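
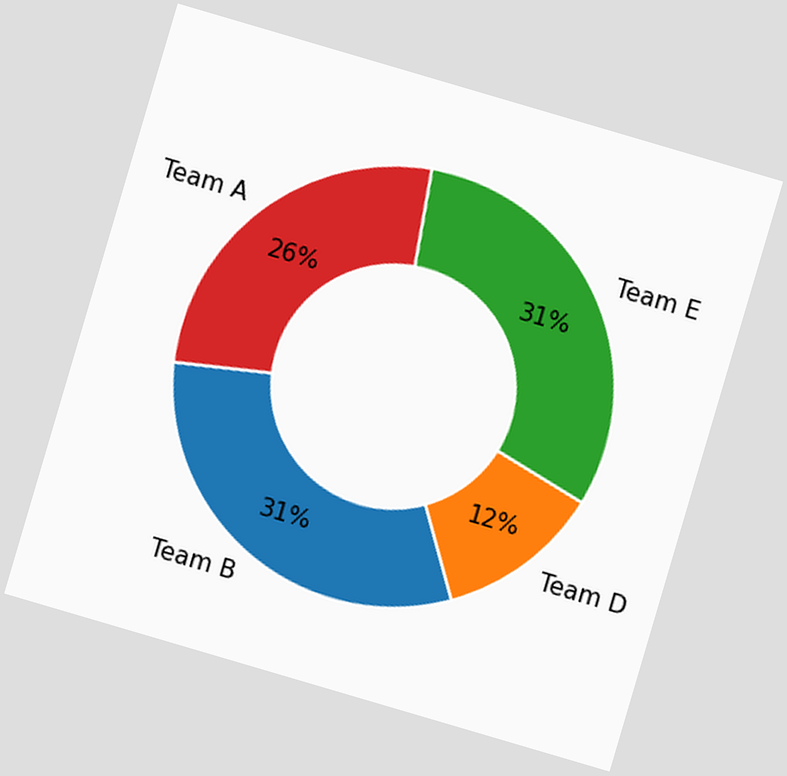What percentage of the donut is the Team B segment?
31%

The chart is tilted about 16° clockwise. The Team B segment takes up 31% of the ring.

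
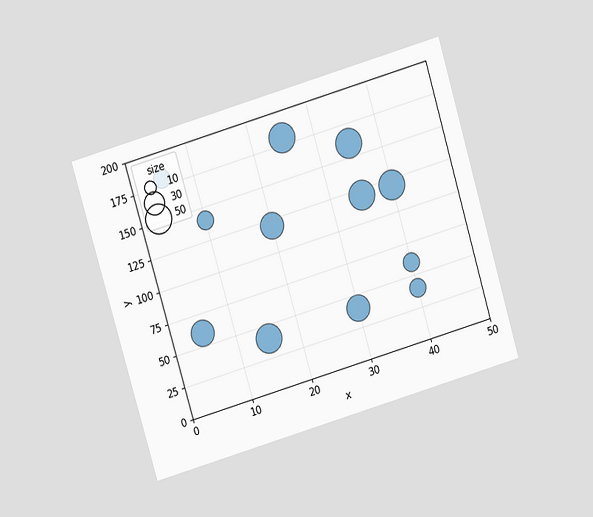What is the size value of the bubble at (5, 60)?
40

The chart is tilted about 17° counter-clockwise and viewed at a slight angle. Matching the bubble at (5, 60) against the size legend gives 40.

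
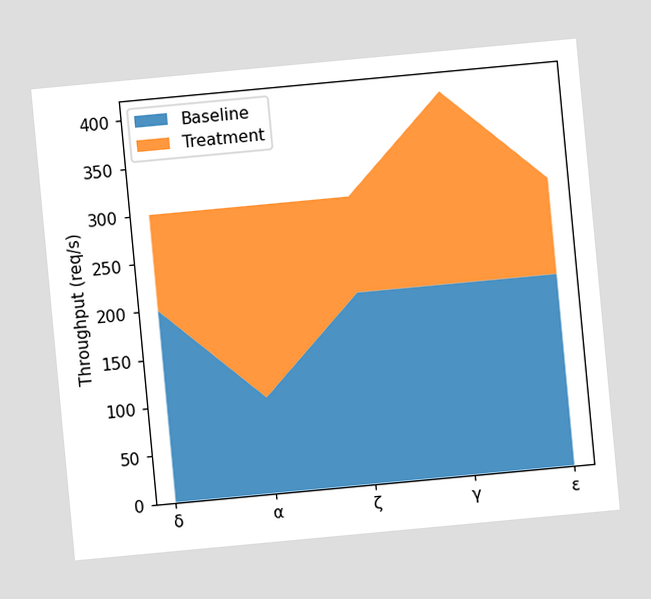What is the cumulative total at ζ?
300req/s

The chart is tilted about 5° counter-clockwise. The stacked total at ζ reaches 300req/s.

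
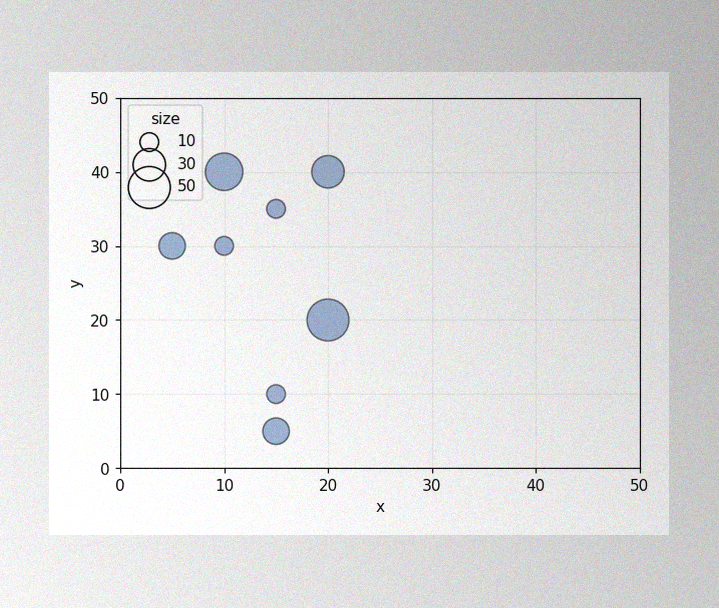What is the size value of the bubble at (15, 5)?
20

The image has some photo noise and uneven lighting. Matching the bubble at (15, 5) against the size legend gives 20.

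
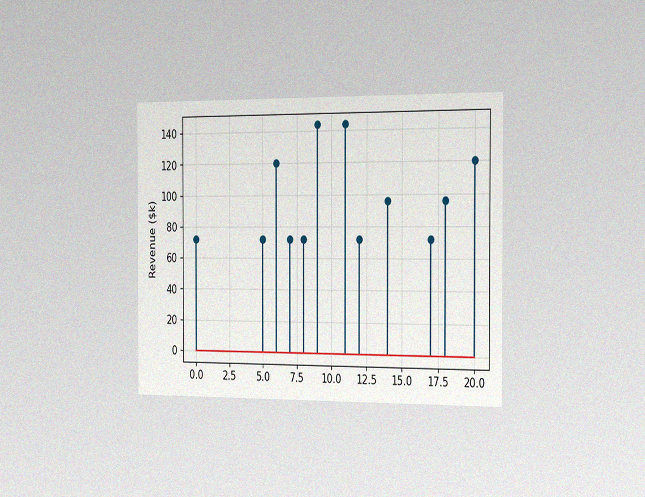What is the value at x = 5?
$72k

The chart is viewed slightly from the right, with some photo noise. The stem at x=5 reaches $72k.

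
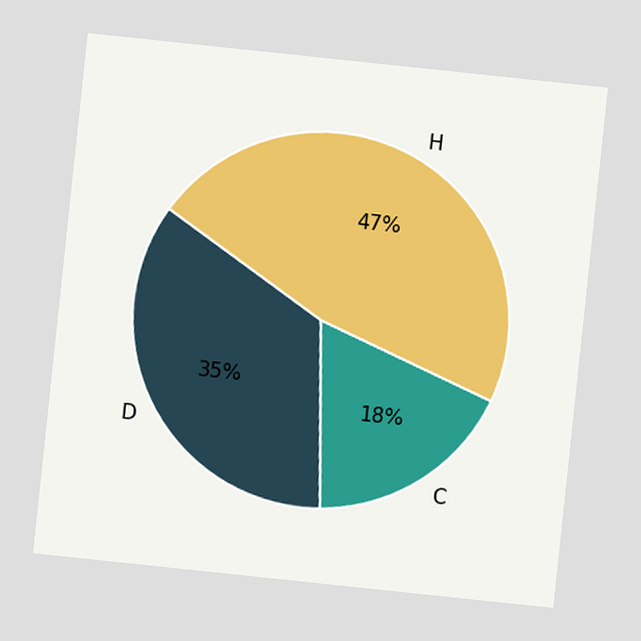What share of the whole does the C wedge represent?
The chart is tilted about 6° clockwise. The C slice takes up 18% of the pie.

18%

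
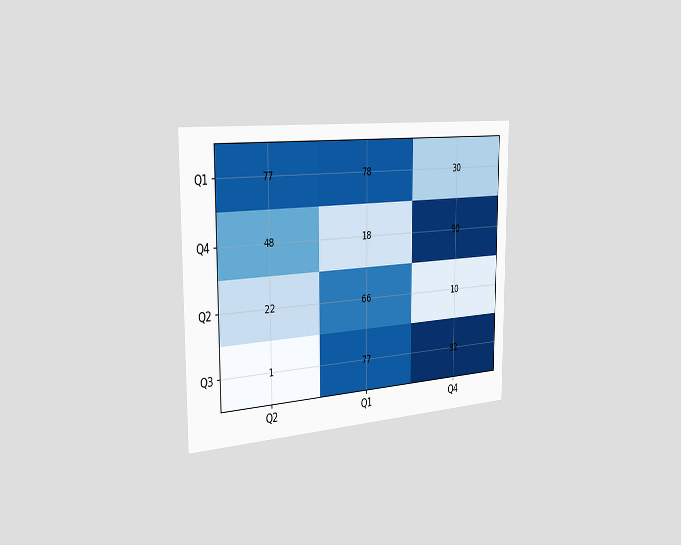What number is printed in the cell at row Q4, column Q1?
The chart is viewed slightly from the left. The (Q4, Q1) cell reads 18.

18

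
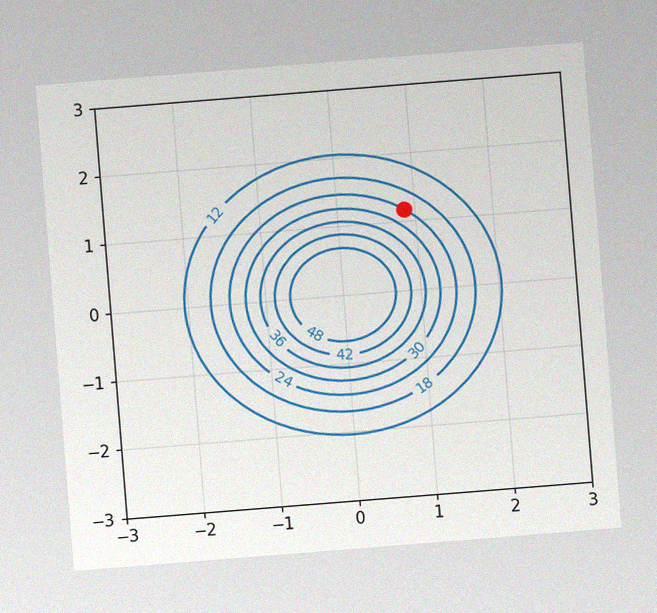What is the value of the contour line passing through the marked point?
24

The chart is tilted about 5° counter-clockwise, with some photo noise. The marked point sits on the contour labelled 24.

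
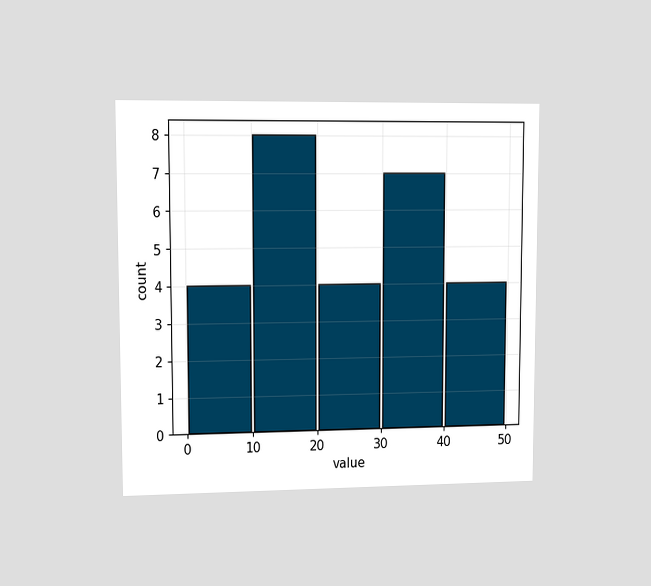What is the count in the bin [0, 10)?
4

The chart is viewed at a slight angle. The [0, 10) bin has height 4.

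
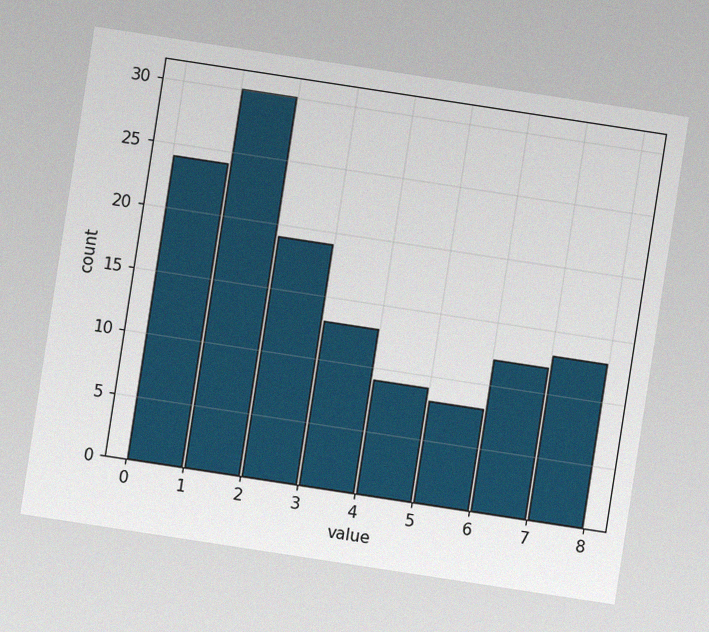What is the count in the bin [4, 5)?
The chart is tilted about 9° clockwise, with some photo noise. The [4, 5) bin has height 9.

9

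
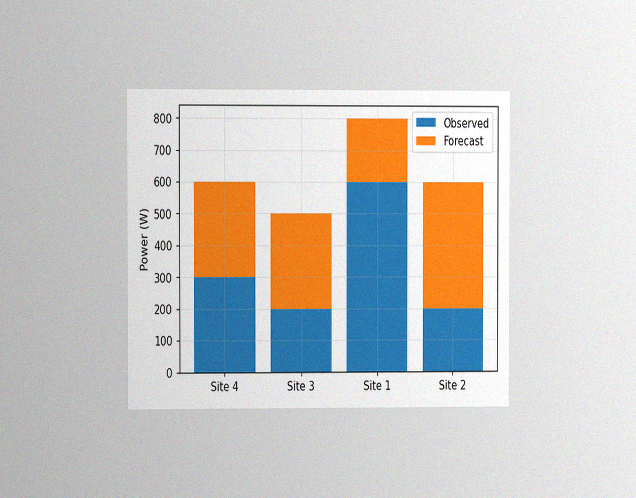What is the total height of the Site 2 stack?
The chart is viewed at a slight angle, with some photo noise. The Site 2 stack's top reaches 600W on the y-axis.

600W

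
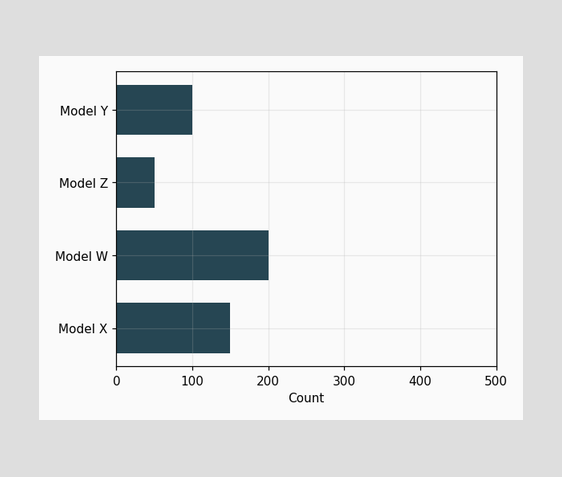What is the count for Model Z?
Reading along the chart's x-axis, the Model Z bar reaches 50.

50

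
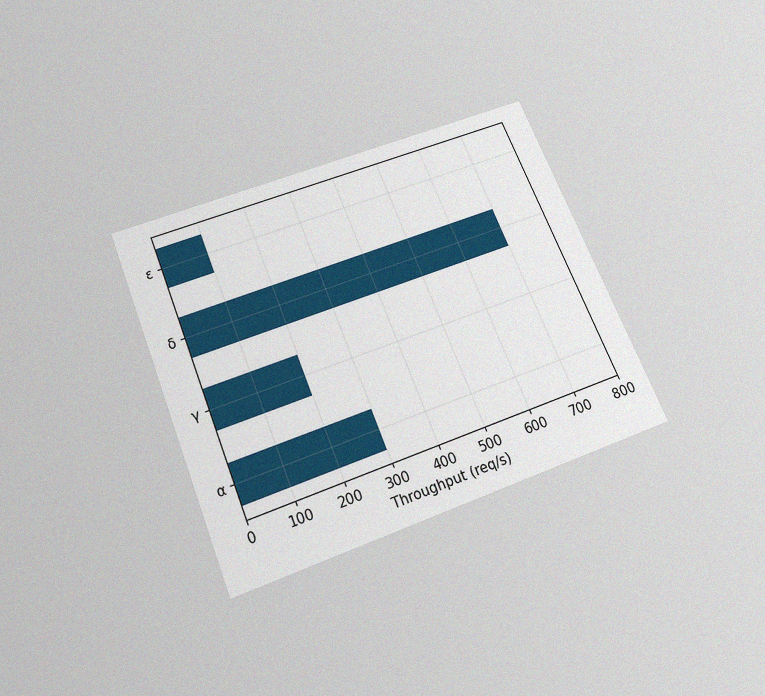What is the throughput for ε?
100req/s

The chart is tilted about 22° counter-clockwise and viewed slightly from below, with some photo noise. Reading along the chart's x-axis, the ε bar reaches 100req/s.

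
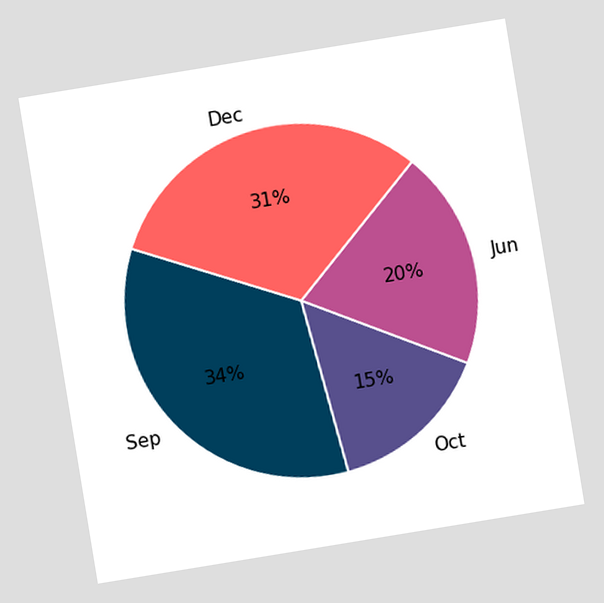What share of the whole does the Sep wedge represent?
The chart is tilted about 9° counter-clockwise. The Sep slice takes up 34% of the pie.

34%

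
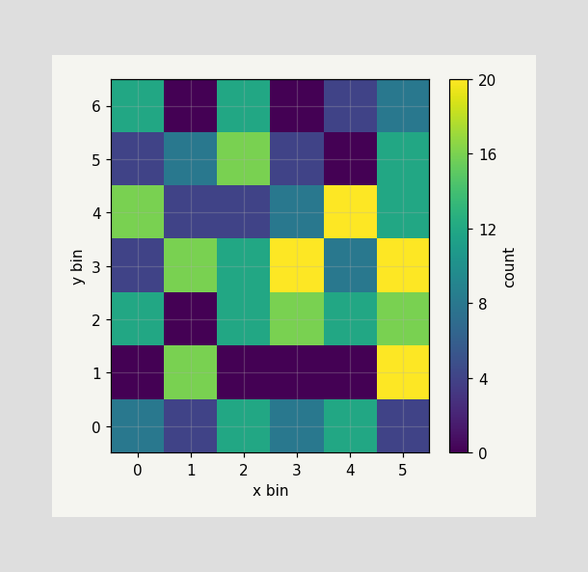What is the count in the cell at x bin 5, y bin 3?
Matching the cell (5, 3) against the colorbar gives 20.

20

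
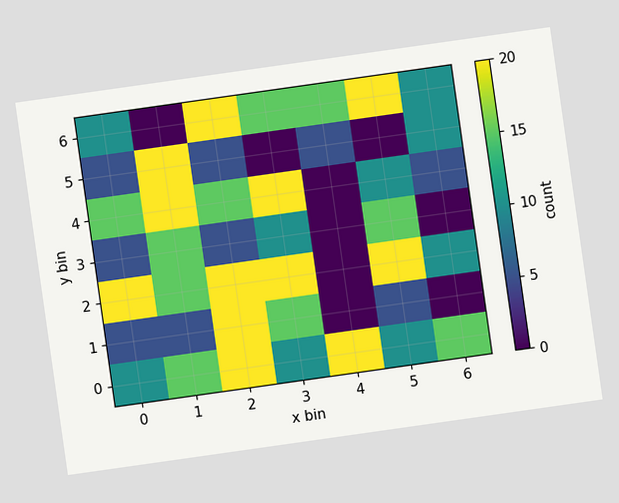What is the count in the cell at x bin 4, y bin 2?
The chart is tilted about 8° counter-clockwise. Matching the cell (4, 2) against the colorbar gives 0.

0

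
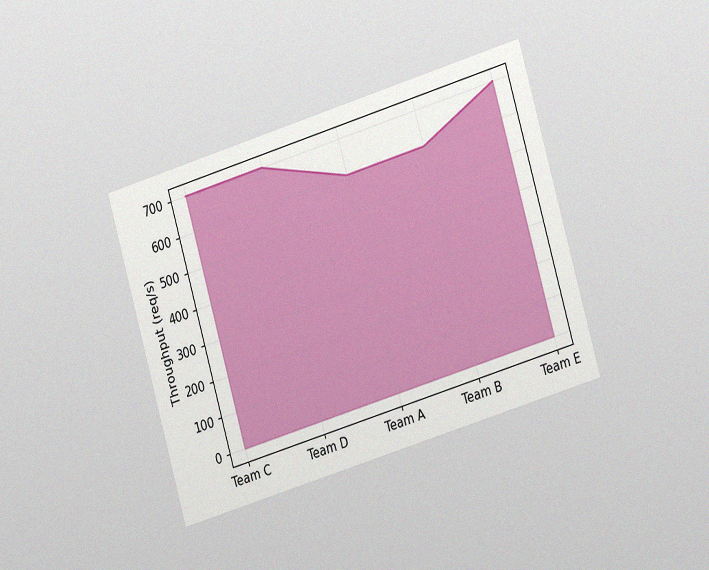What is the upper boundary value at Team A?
600req/s

The chart is tilted about 16° counter-clockwise and viewed slightly from the right, with some photo noise. At Team A the upper boundary is at 600req/s.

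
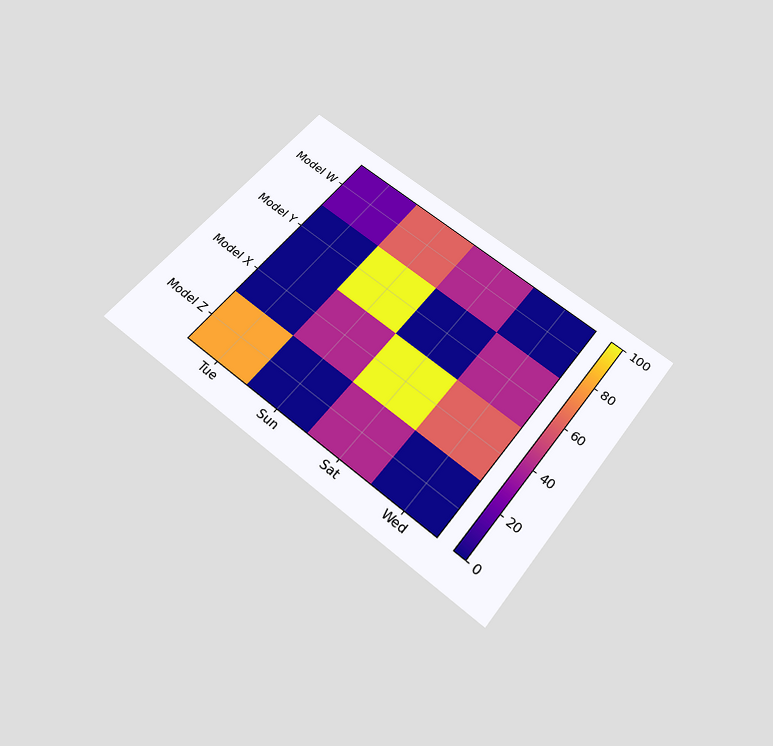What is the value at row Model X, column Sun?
The chart is tilted about 38° clockwise and viewed slightly from below. Matching cell (Model X, Sun) against the colorbar gives 40.

40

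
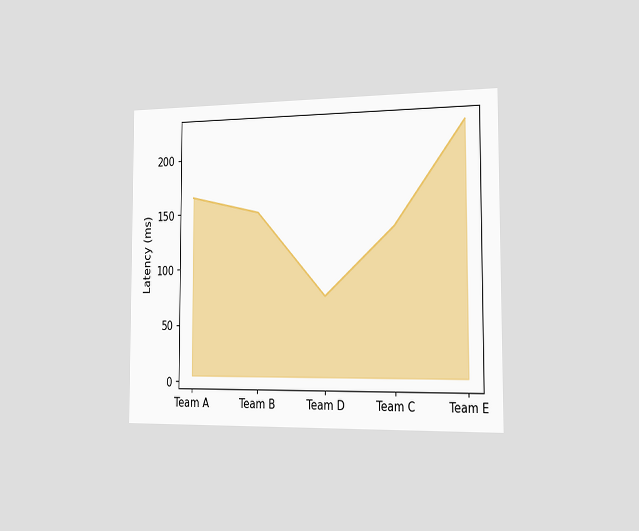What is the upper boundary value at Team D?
The chart is viewed slightly from the right. At Team D the upper boundary is at 75ms.

75ms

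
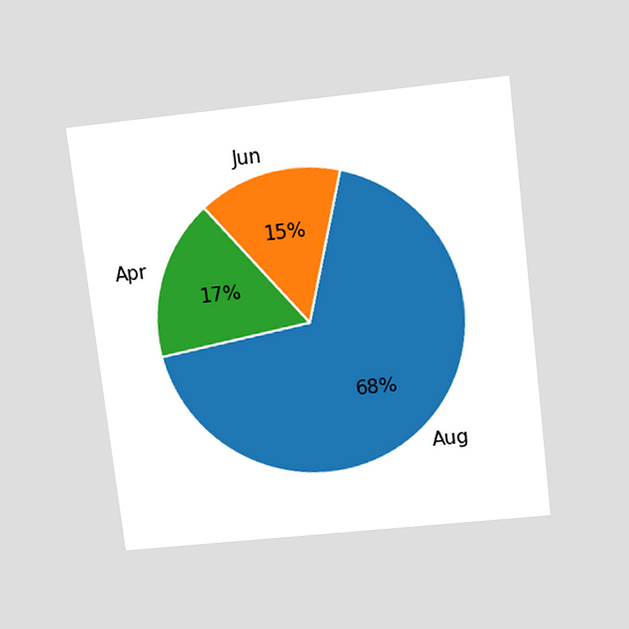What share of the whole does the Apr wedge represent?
The chart is tilted about 7° counter-clockwise and viewed slightly from above. The Apr slice takes up 17% of the pie.

17%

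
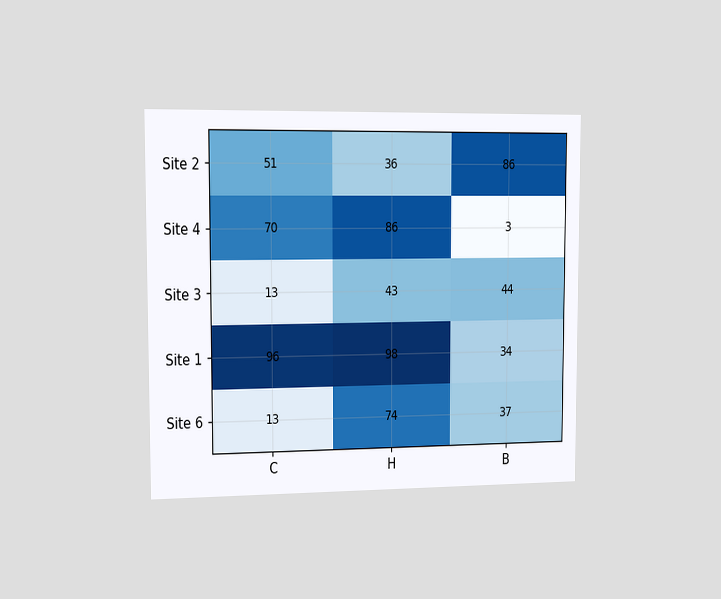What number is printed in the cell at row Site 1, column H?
98

The chart is viewed slightly from the left. The (Site 1, H) cell reads 98.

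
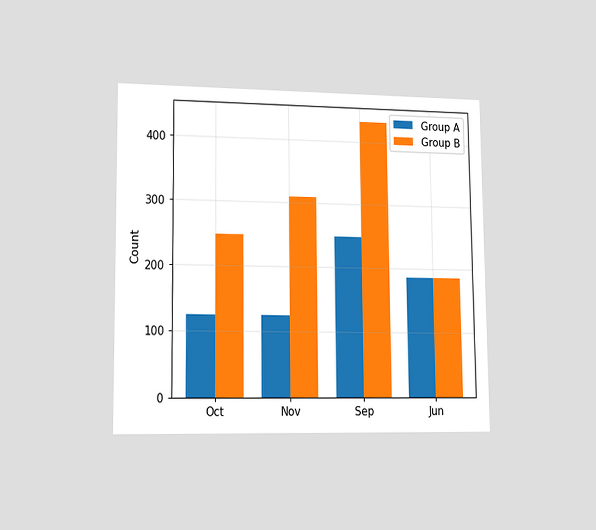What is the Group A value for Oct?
The chart is viewed slightly from the left. The Group A bar at Oct reaches 124 on the y-axis.

124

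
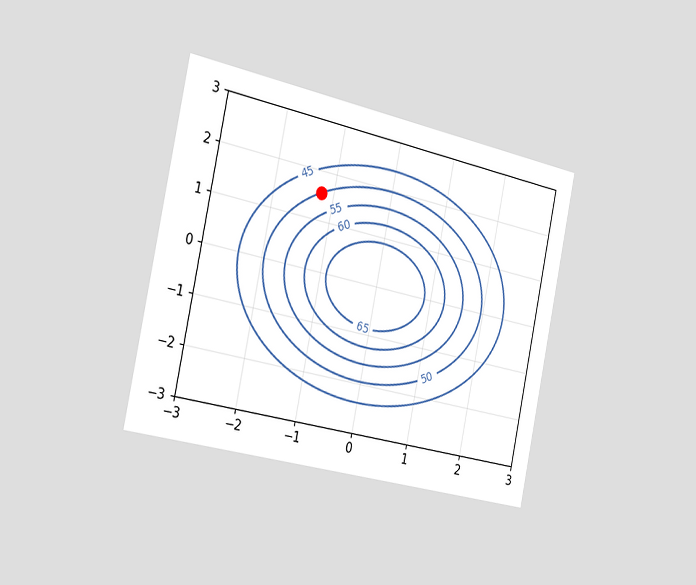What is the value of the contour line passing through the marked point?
50

The chart is tilted about 12° clockwise and viewed slightly from the left. The marked point sits on the contour labelled 50.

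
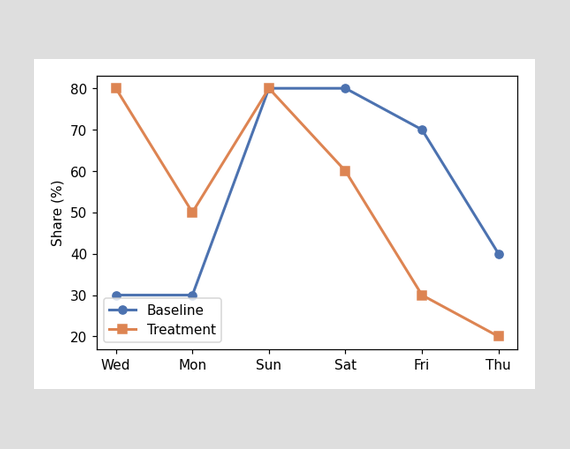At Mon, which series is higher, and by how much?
At Mon, Treatment sits above the other line by 20%.

Treatment, by 20%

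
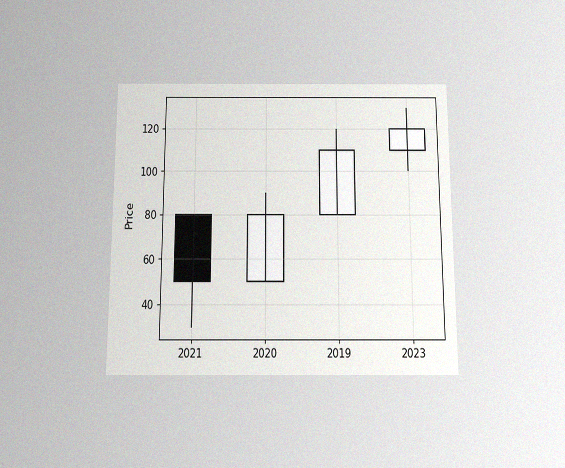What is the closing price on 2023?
The chart is viewed slightly from below, with some photo noise. The 2023 candle closes at 120.

120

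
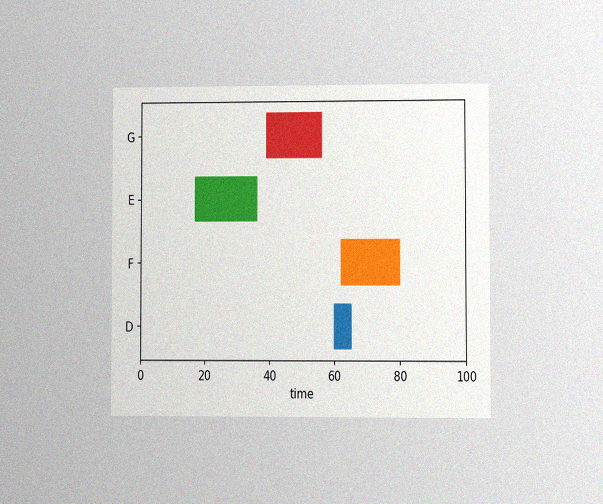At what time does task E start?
The chart is viewed at a slight angle, with some photo noise. The E bar begins at t=17.

17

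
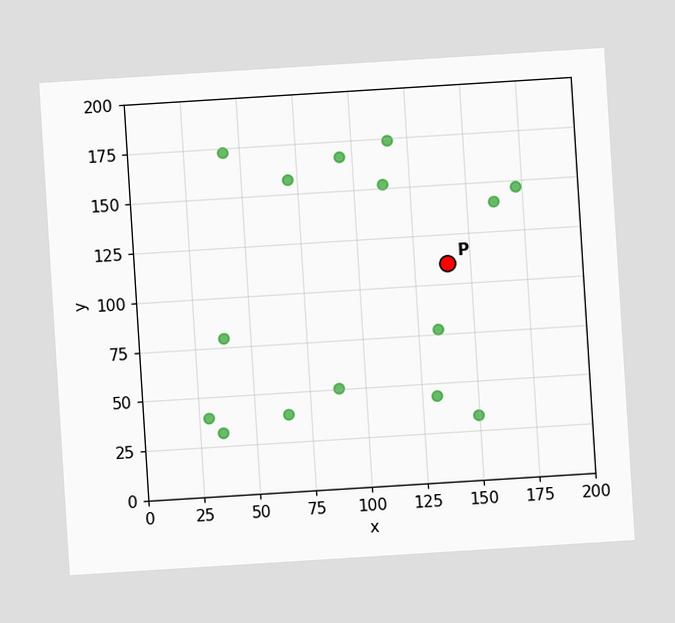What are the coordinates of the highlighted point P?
The chart is tilted about 4° counter-clockwise. Following the gridlines from P to each axis, P sits at (140, 110).

(140, 110)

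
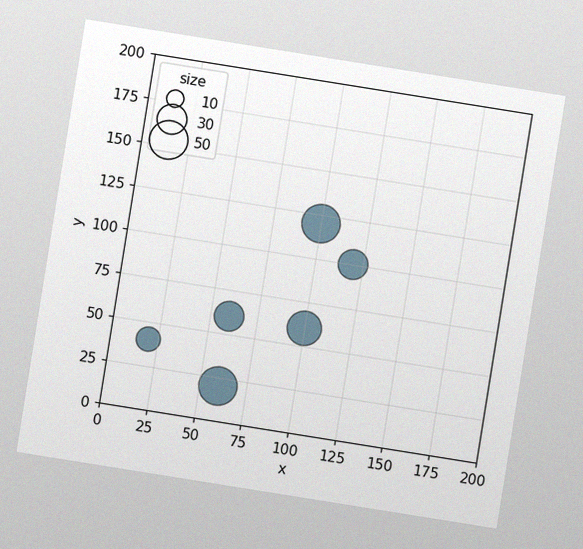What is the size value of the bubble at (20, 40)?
20

The chart is tilted about 9° clockwise, with some photo noise. Matching the bubble at (20, 40) against the size legend gives 20.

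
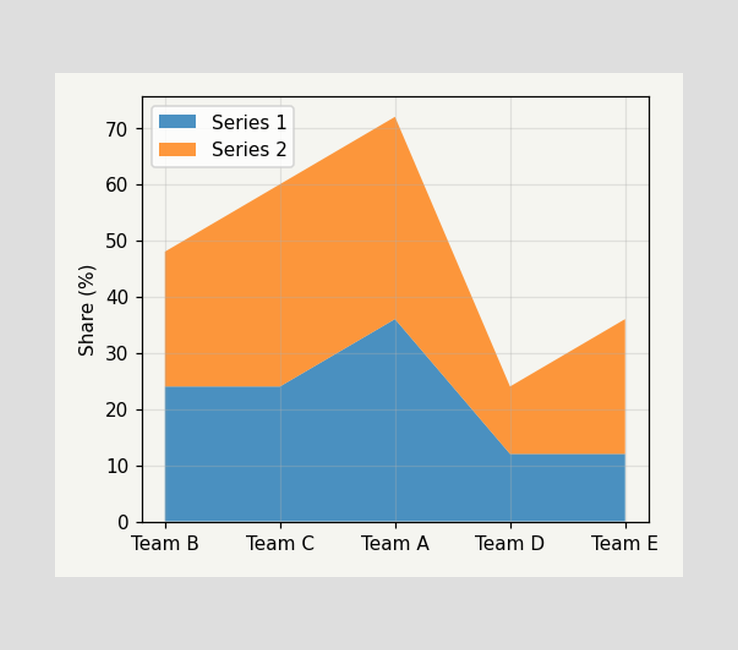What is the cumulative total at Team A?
The stacked total at Team A reaches 72%.

72%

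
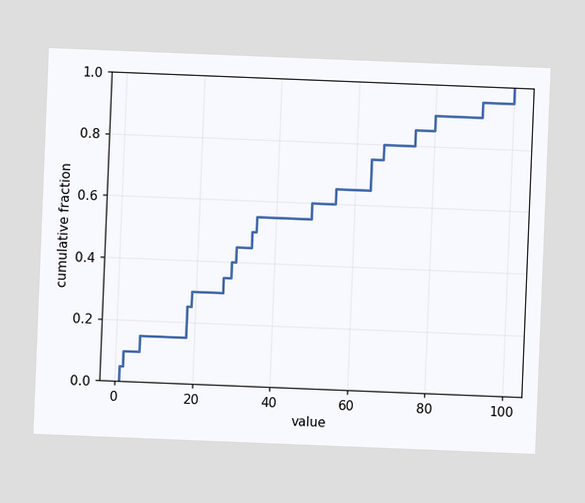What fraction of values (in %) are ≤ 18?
The chart is tilted about 2° clockwise. At x=18 the ECDF step is at 25%.

25%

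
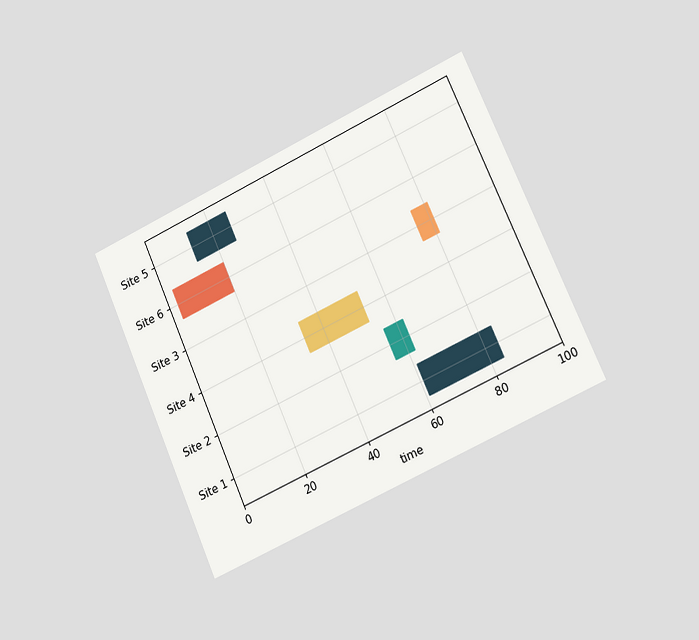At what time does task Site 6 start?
The chart is tilted about 24° counter-clockwise and viewed slightly from the right. The Site 6 bar begins at t=3.

3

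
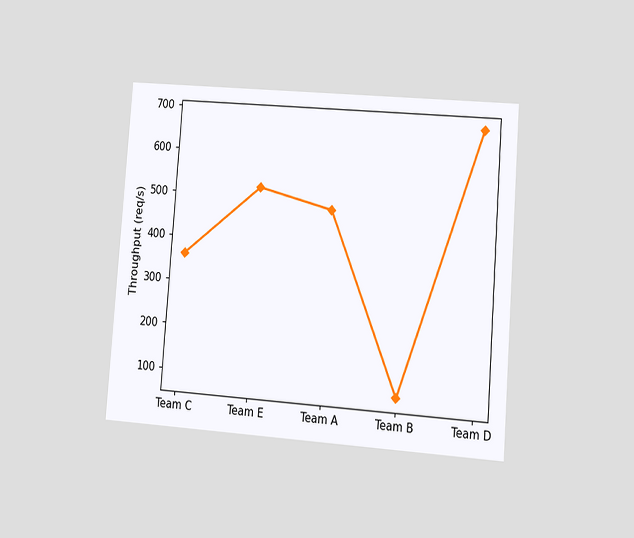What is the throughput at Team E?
The chart is tilted about 4° clockwise and viewed at a slight angle. At Team E, the line is at 520req/s.

520req/s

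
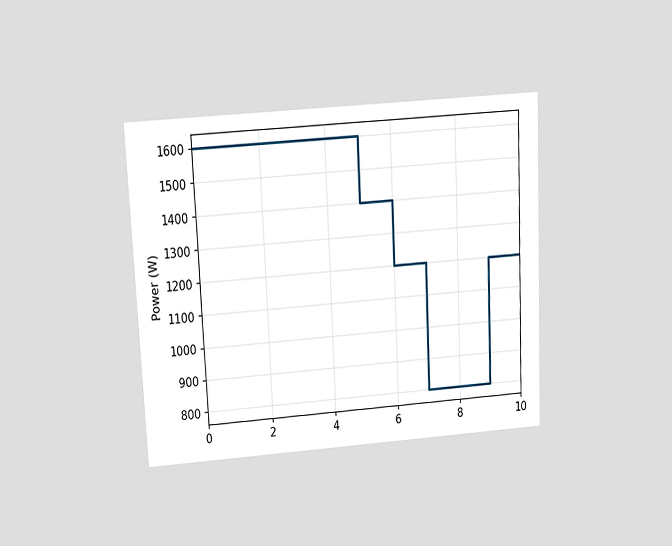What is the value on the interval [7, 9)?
800W

The chart is tilted about 3° counter-clockwise and viewed slightly from above. On [7, 9) the step sits at 800W.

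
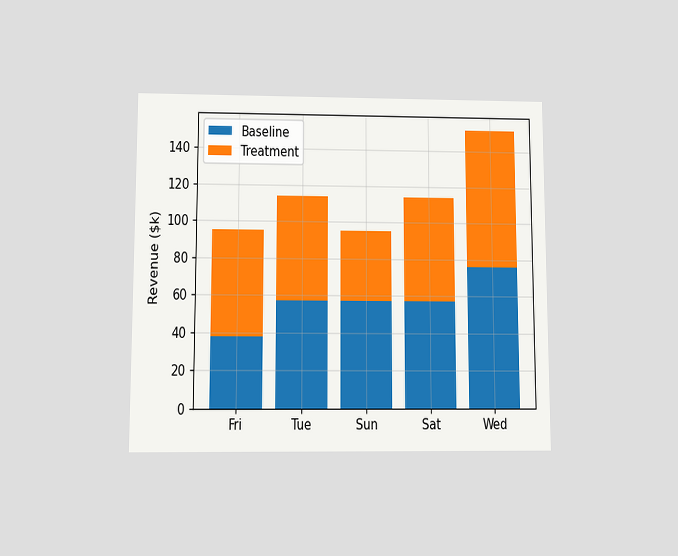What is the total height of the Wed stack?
$152k

The chart is viewed slightly from below. The Wed stack's top reaches $152k on the y-axis.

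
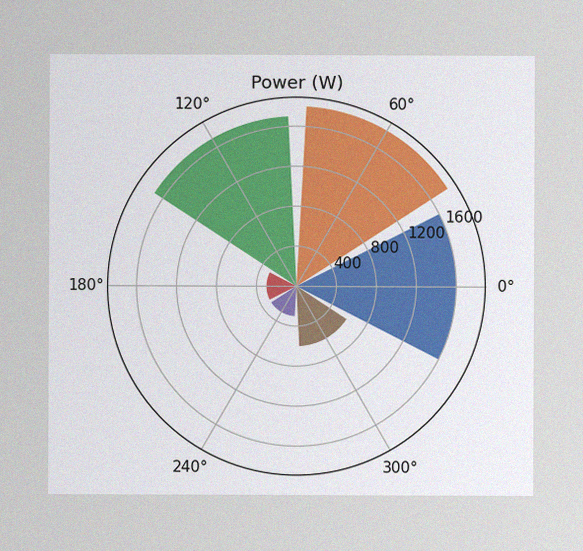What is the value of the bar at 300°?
The image has some photo noise and uneven lighting. The bar at 300° reaches 600W on the radial axis.

600W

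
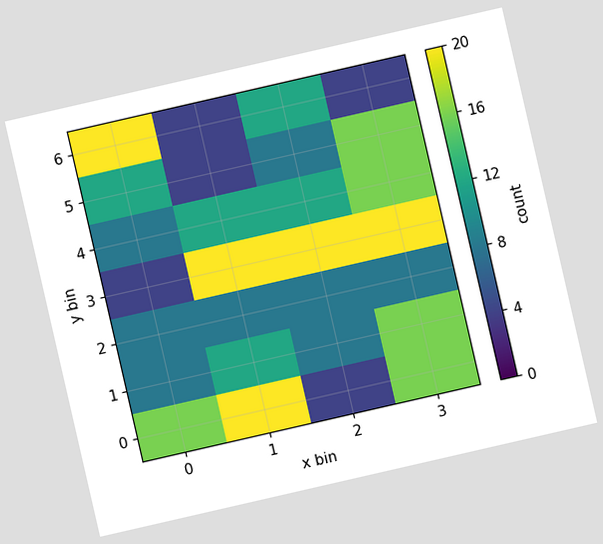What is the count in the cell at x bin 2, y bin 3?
The chart is tilted about 13° counter-clockwise. Matching the cell (2, 3) against the colorbar gives 20.

20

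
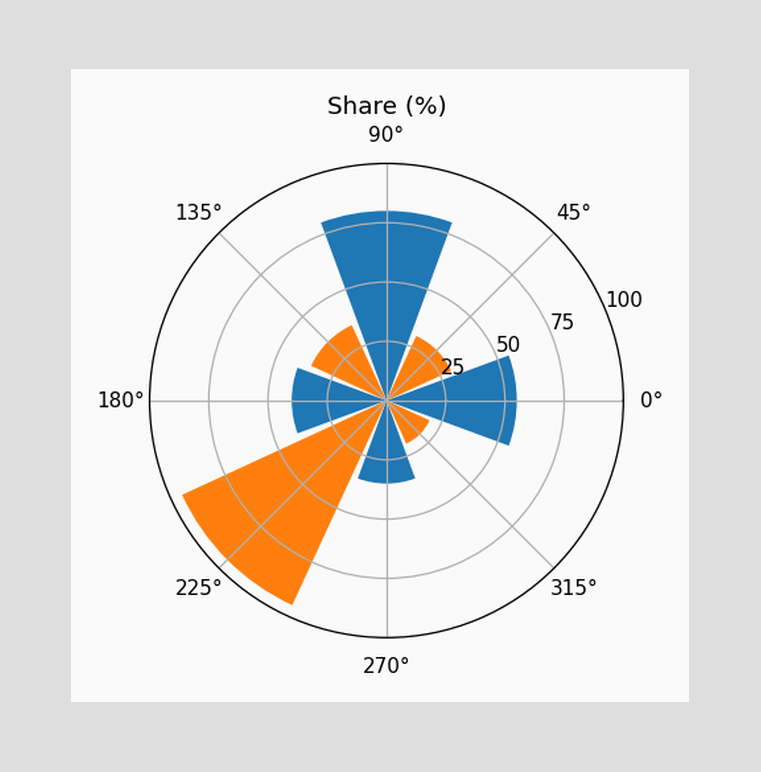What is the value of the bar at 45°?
The bar at 45° reaches 30% on the radial axis.

30%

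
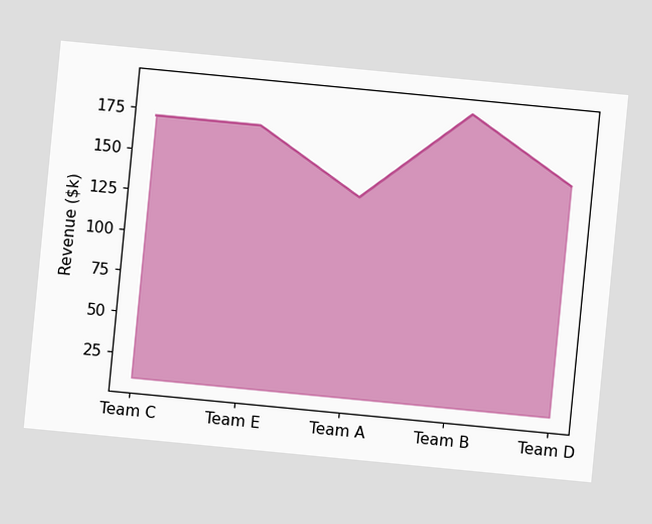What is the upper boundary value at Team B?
The chart is tilted about 5° clockwise. At Team B the upper boundary is at $190k.

$190k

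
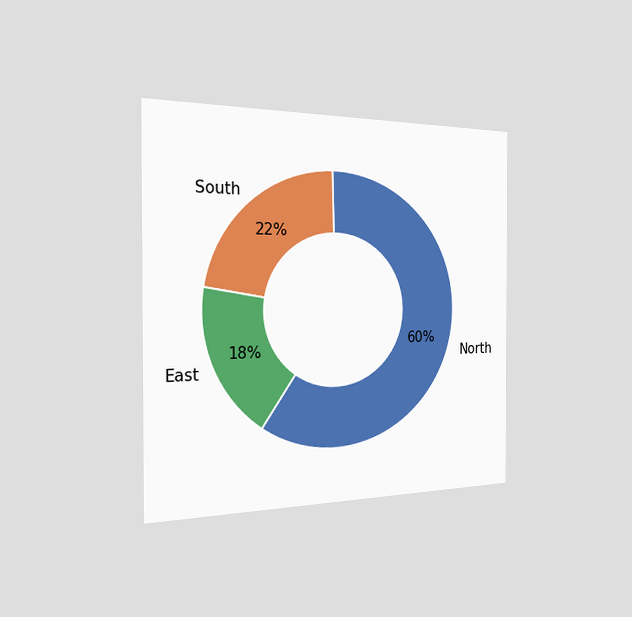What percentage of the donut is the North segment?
60%

The chart is viewed slightly from the left. The North segment takes up 60% of the ring.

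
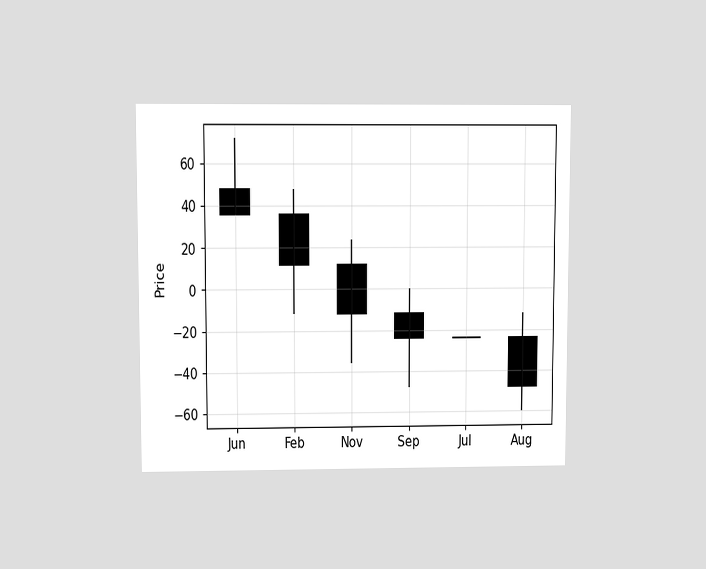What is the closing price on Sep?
-24

The chart is viewed at a slight angle. The Sep candle closes at -24.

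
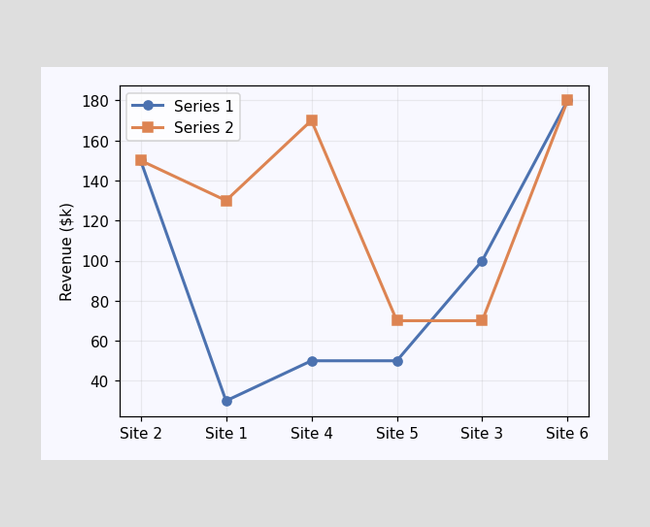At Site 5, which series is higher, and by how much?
Series 2, by $20k

At Site 5, Series 2 sits above the other line by $20k.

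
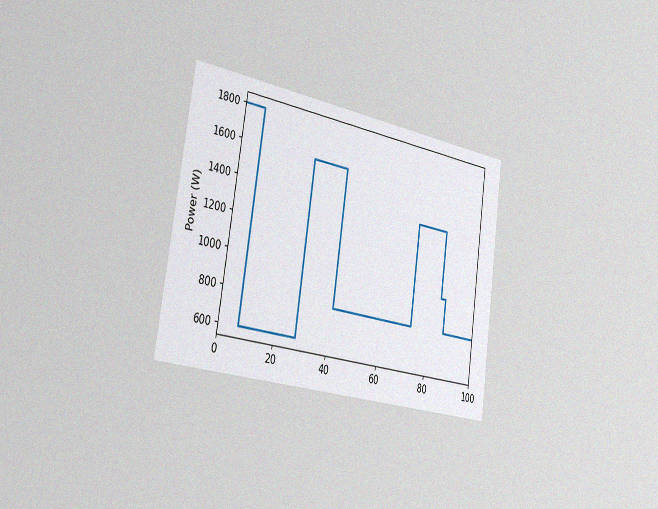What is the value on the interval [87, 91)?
800W

The chart is tilted about 8° clockwise and viewed slightly from the left, with some photo noise. On [87, 91) the step sits at 800W.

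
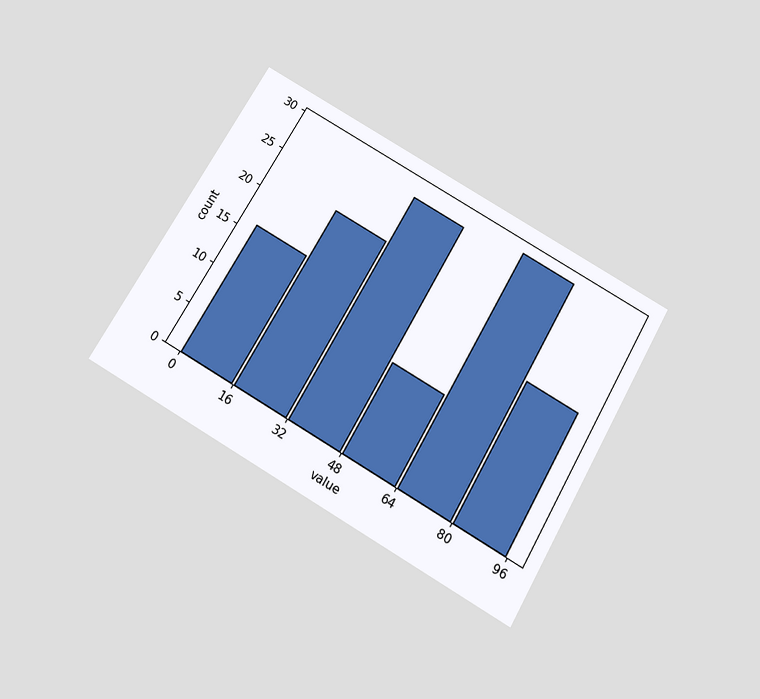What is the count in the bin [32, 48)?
28

The chart is tilted about 30° clockwise and viewed slightly from below. The [32, 48) bin has height 28.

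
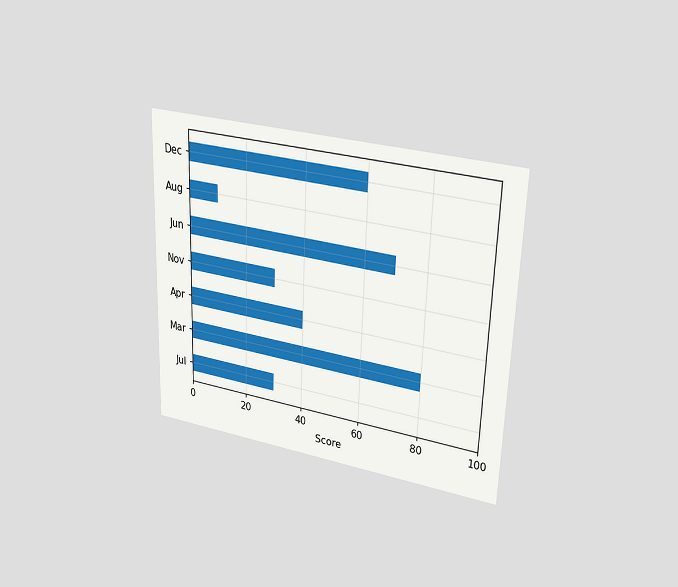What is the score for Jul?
The chart is viewed at a slight angle. Reading along the chart's x-axis, the Jul bar reaches 30.

30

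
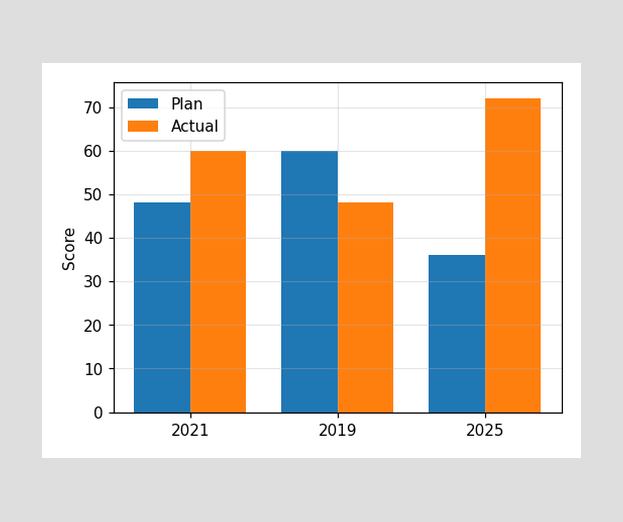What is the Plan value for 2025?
The Plan bar at 2025 reaches 36 on the y-axis.

36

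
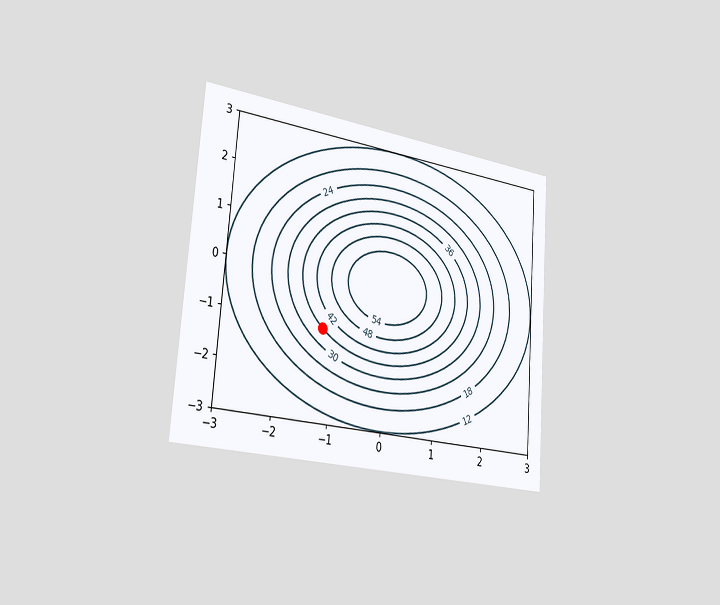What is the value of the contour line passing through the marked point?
The chart is tilted about 4° clockwise and viewed slightly from the left. The marked point sits on the contour labelled 36.

36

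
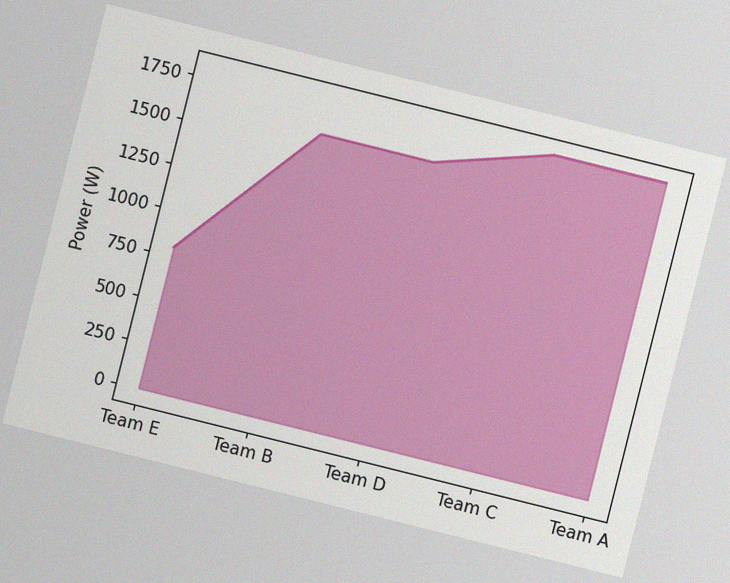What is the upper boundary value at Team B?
1600W

The chart is tilted about 14° clockwise, with some photo noise. At Team B the upper boundary is at 1600W.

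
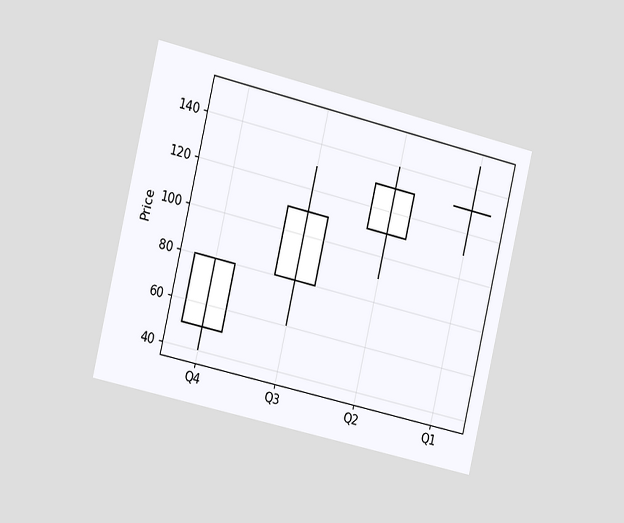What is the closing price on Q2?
The chart is tilted about 13° clockwise and viewed slightly from the left. The Q2 candle closes at 130.

130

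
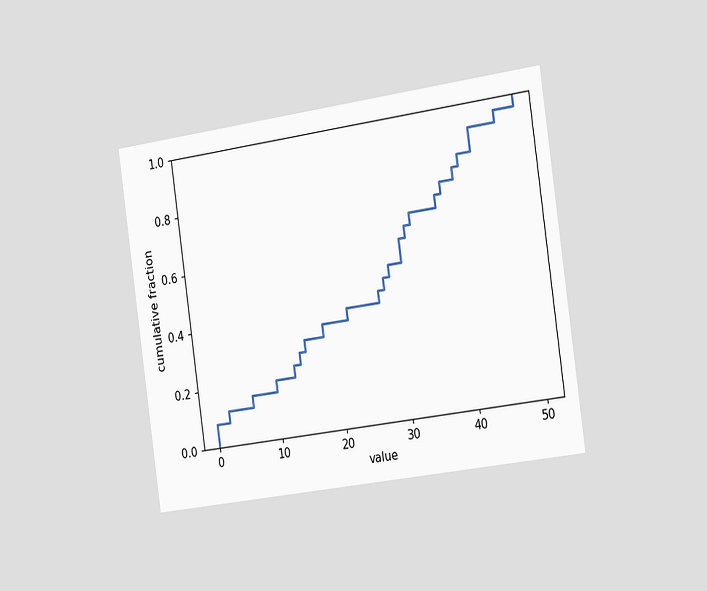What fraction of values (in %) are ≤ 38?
The chart is tilted about 8° counter-clockwise and viewed slightly from the right. At x=38 the ECDF step is at 76%.

76%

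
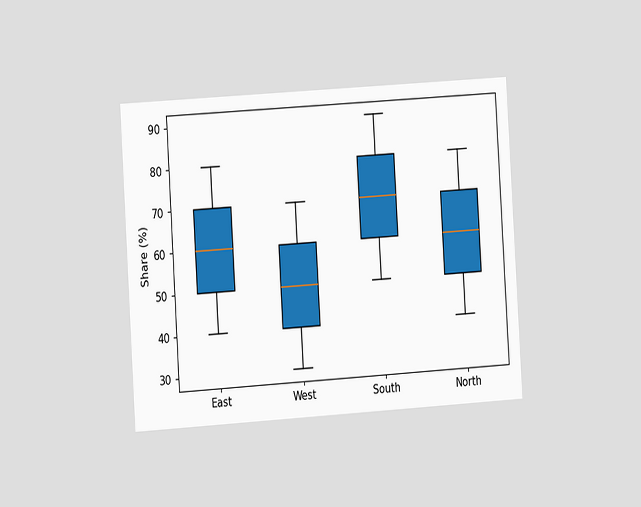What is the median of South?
70%

The chart is tilted about 4° counter-clockwise and viewed at a slight angle. The median line in the South box sits at 70%.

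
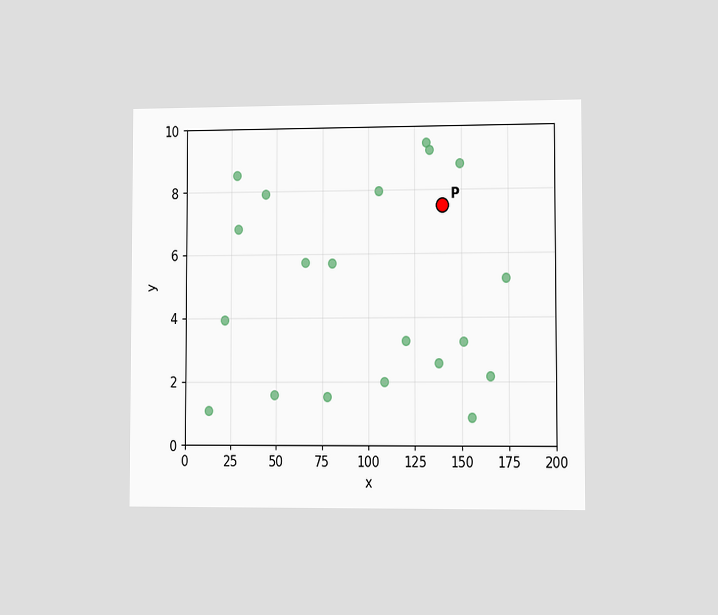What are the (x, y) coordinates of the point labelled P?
The chart is viewed slightly from the right. Following the gridlines from P to each axis, P sits at (140, 7.5).

(140, 7.5)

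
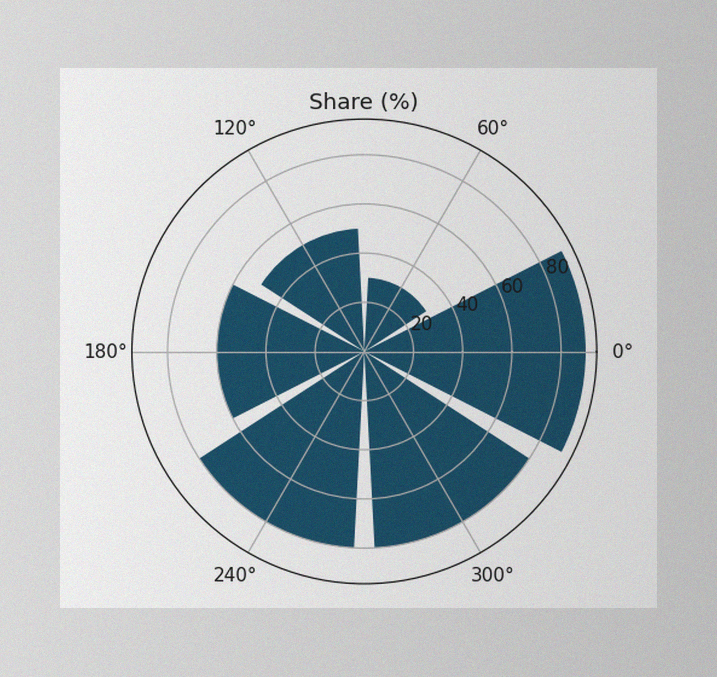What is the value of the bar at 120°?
The image has some photo noise and uneven lighting. The bar at 120° reaches 50% on the radial axis.

50%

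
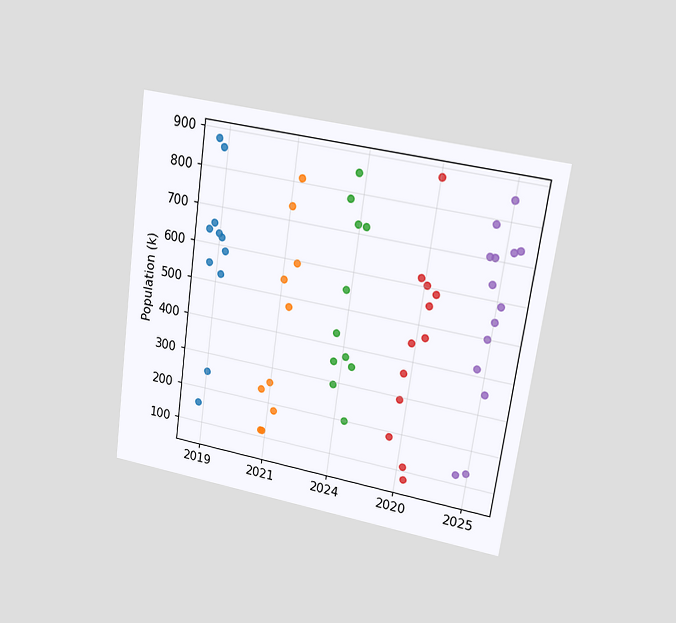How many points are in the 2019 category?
11

The chart is tilted about 8° clockwise and viewed at a slight angle. Counting the markers in the 2019 column gives 11.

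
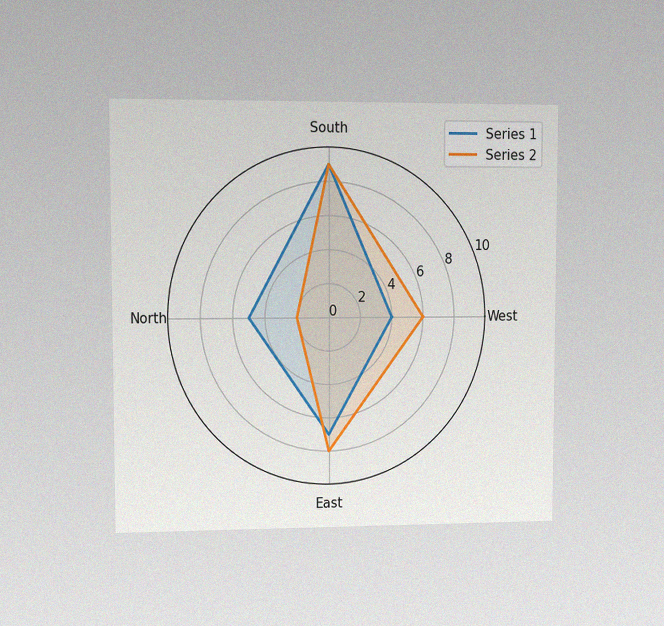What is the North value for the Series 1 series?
5

The chart is viewed at a slight angle, with some photo noise. On the North axis, Series 1 reaches 5.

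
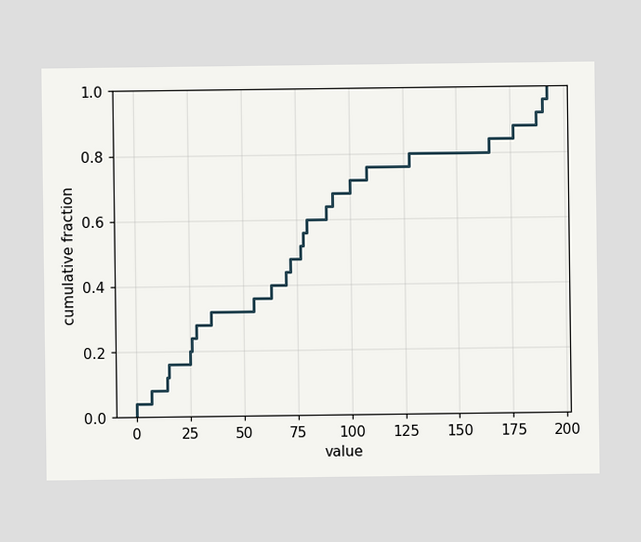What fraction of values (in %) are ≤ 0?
4%

At x=0 the ECDF step is at 4%.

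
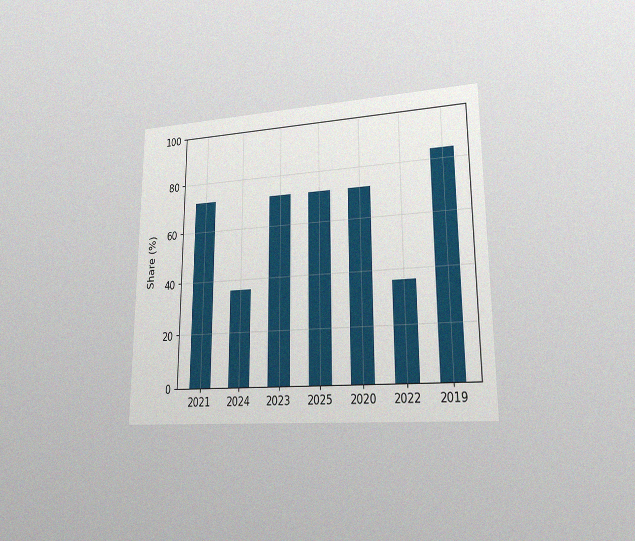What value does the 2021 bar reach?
72%

The chart is viewed at a slight angle, with some photo noise. Reading along the chart's y-axis, the 2021 bar reaches 72%.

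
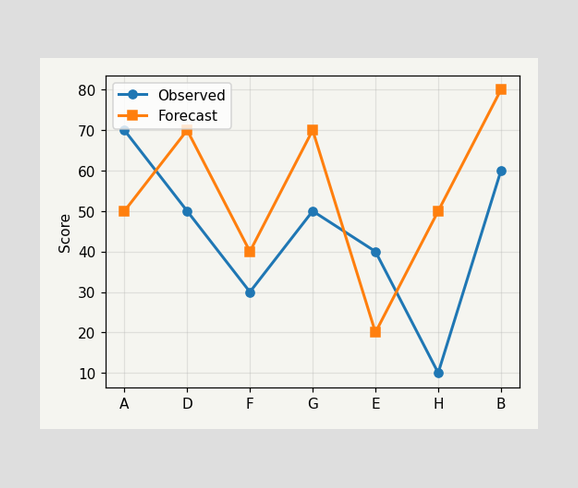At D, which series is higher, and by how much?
At D, Forecast sits above the other line by 20.

Forecast, by 20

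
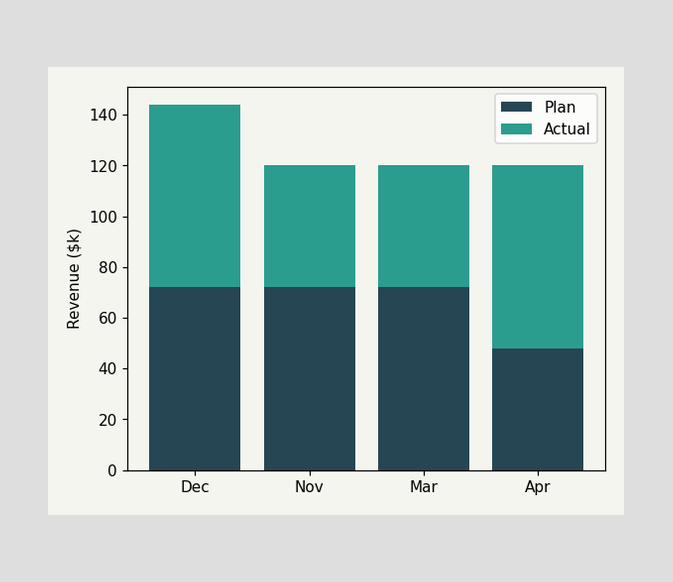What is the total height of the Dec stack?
$144k

The Dec stack's top reaches $144k on the y-axis.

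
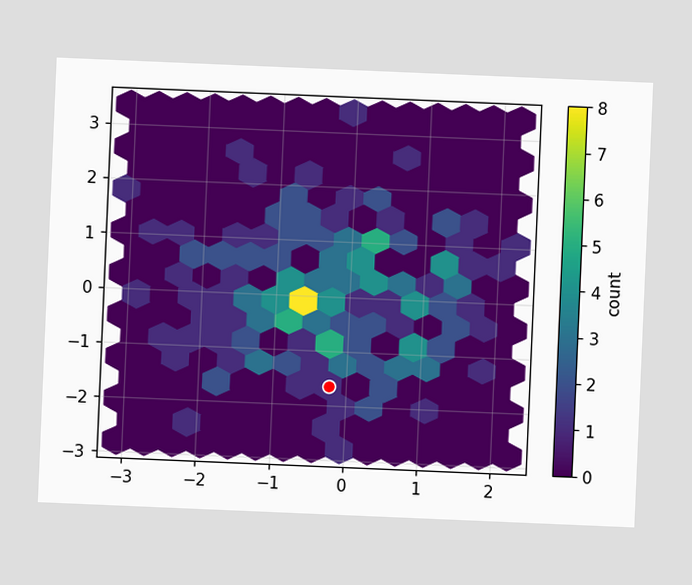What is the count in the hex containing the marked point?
1

The chart is tilted about 2° clockwise. The marked hex reads 1 on the colorbar.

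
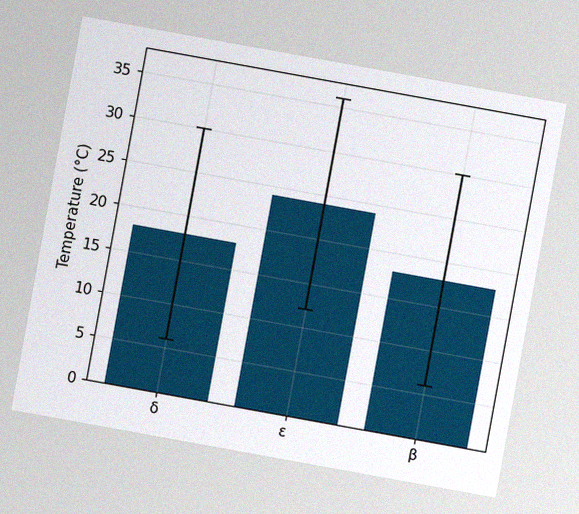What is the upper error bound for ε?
The chart is tilted about 10° clockwise, with some photo noise. The ε bar's upper whisker reaches 36°C.

36°C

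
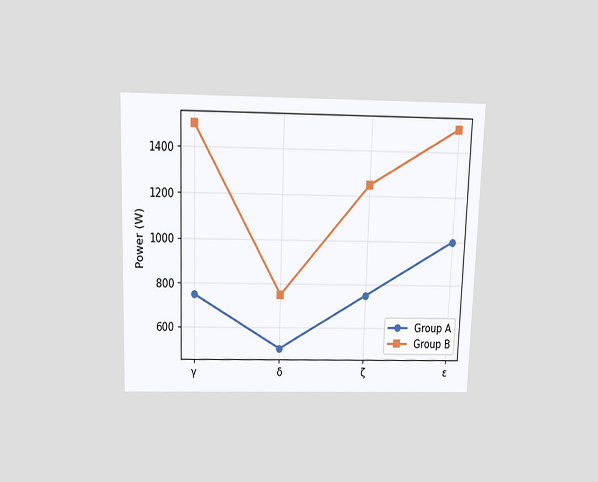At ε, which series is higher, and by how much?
Group B, by 500W

The chart is viewed slightly from above. At ε, Group B sits above the other line by 500W.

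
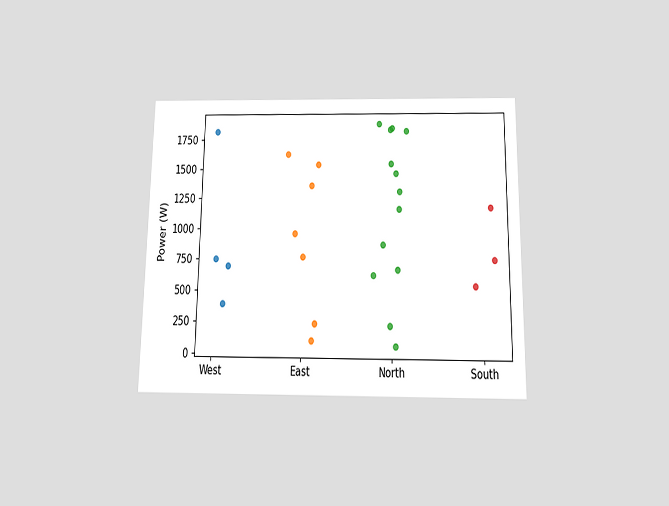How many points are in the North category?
13

The chart is viewed slightly from below. Counting the markers in the North column gives 13.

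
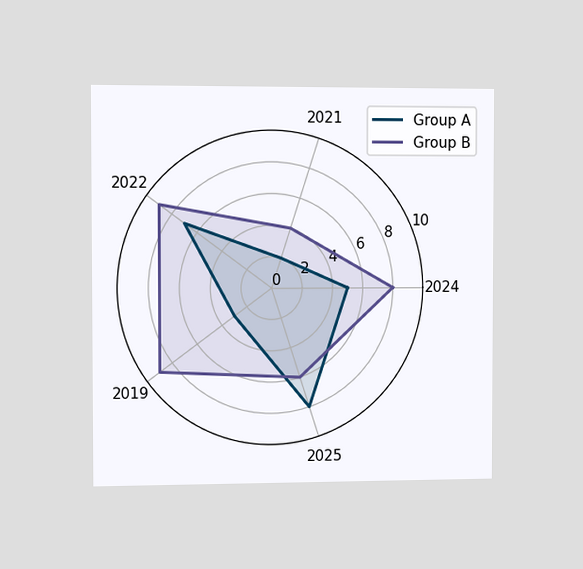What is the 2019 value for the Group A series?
The chart is viewed slightly from the left. On the 2019 axis, Group A reaches 3.

3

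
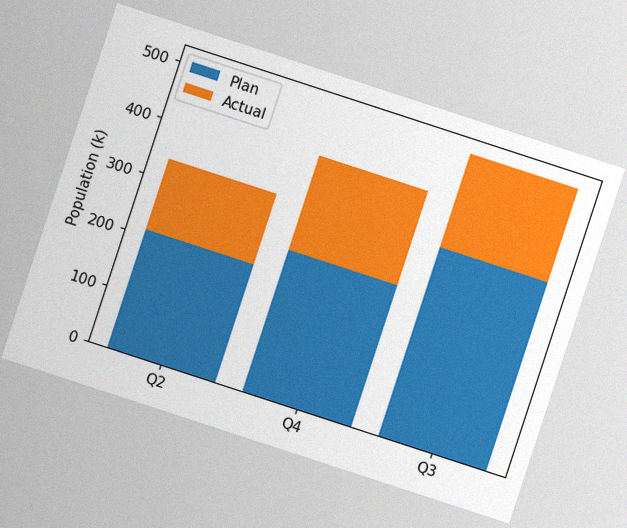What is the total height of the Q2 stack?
336k

The chart is tilted about 18° clockwise, with some photo noise. The Q2 stack's top reaches 336k on the y-axis.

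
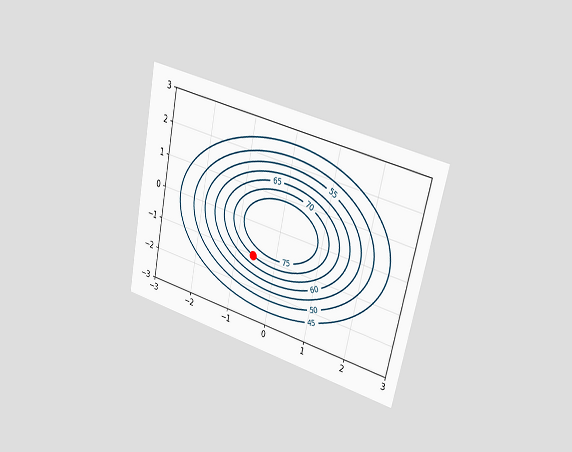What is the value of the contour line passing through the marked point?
The chart is tilted about 12° clockwise and viewed slightly from the right. The marked point sits on the contour labelled 70.

70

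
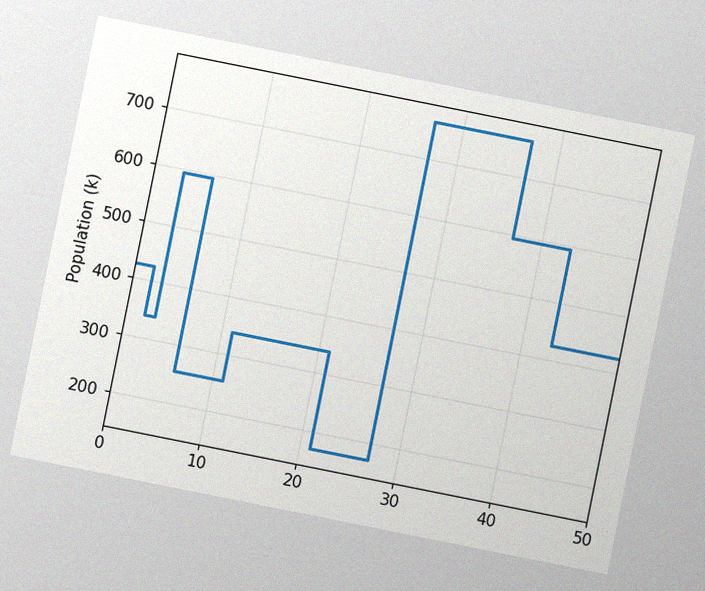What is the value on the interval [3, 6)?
The chart is tilted about 11° clockwise, with some photo noise. On [3, 6) the step sits at 595k.

595k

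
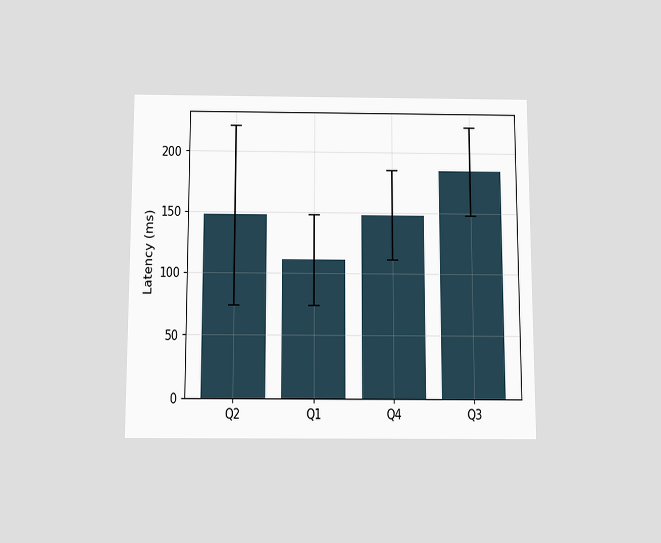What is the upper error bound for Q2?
222ms

The chart is viewed slightly from below. The Q2 bar's upper whisker reaches 222ms.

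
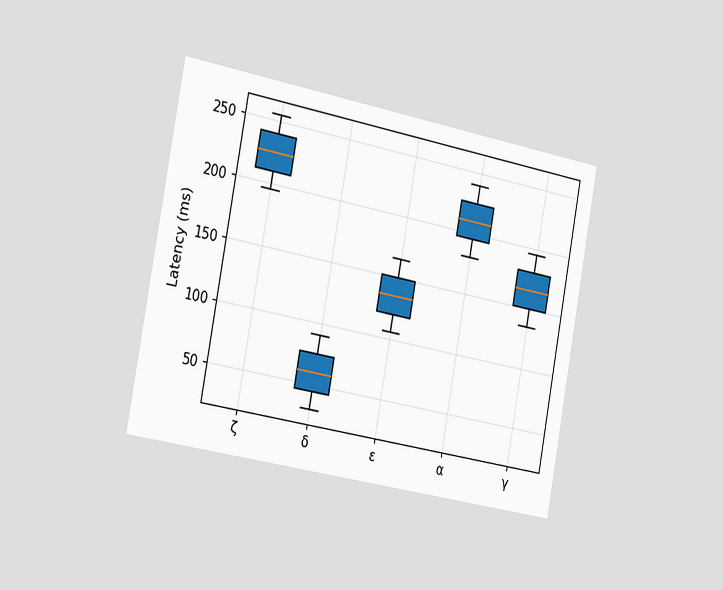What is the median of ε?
The chart is tilted about 11° clockwise and viewed slightly from the left. The median line in the ε box sits at 135ms.

135ms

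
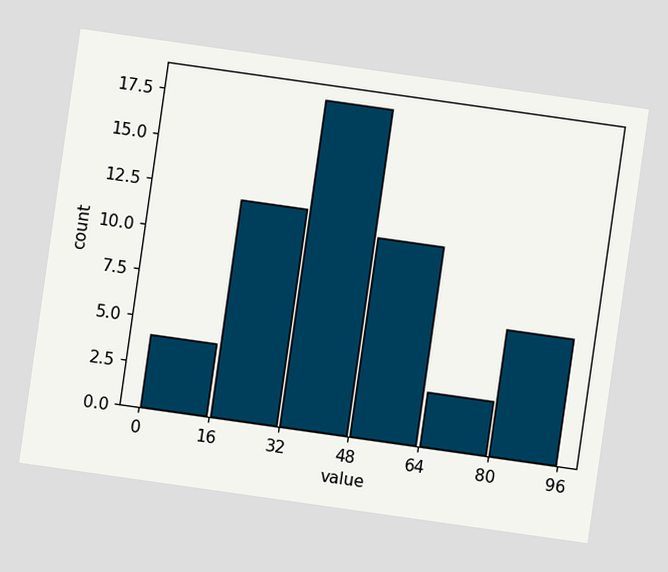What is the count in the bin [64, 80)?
3

The chart is tilted about 8° clockwise. The [64, 80) bin has height 3.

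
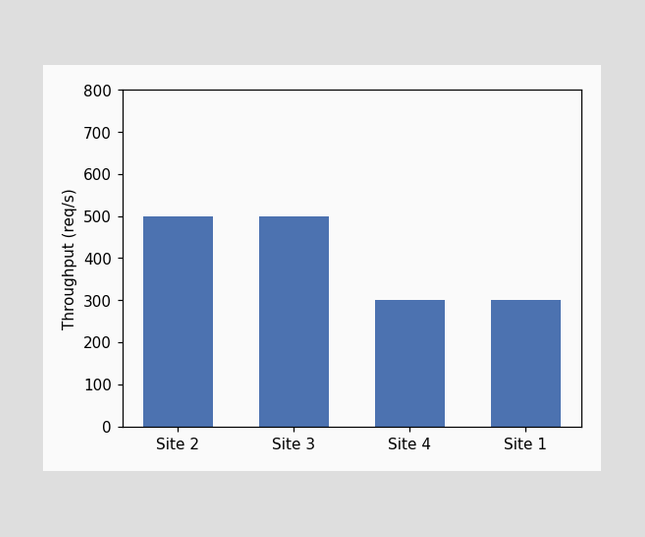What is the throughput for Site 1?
300req/s

Reading along the chart's y-axis, the Site 1 bar reaches 300req/s.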